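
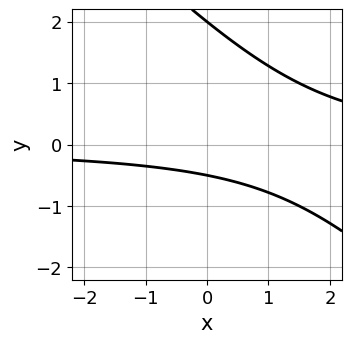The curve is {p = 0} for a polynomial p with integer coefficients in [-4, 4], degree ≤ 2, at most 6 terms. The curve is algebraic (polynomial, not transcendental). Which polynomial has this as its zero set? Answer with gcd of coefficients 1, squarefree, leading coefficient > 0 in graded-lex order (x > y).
2*x*y + 2*y^2 - 3*y - 2

The degree is 2 — no degree-1 curve has this shape.
From the axis intercepts and sections: no x-intercept at any integer in the box; one y-axis crossing is at y = 2.
Putting this together gives p.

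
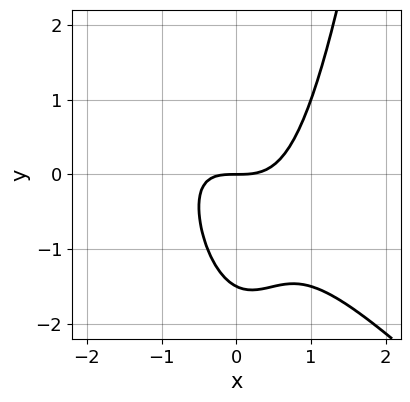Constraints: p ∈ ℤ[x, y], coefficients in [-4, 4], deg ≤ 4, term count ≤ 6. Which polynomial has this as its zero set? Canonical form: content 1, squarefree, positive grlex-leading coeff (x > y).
3*x^3 + 3*x^2*y - x*y - 2*y^2 - 3*y

1. The degree is 3 — a generic line meets the curve in up to 3 points.
2. Checking where it meets the axes: it meets the y-axis at y = 0 (among the integer gridlines); one x-axis crossing is at x = 0.
3. Assembling these constraints gives the stated polynomial.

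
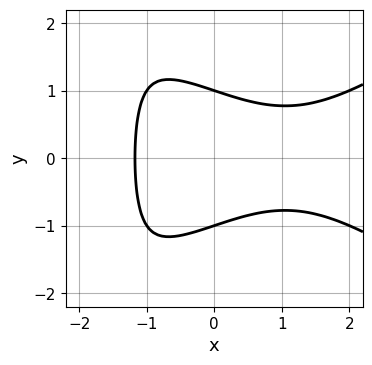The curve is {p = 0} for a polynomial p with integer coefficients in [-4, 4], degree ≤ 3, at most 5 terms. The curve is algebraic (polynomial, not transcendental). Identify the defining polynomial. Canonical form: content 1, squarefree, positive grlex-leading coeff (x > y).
1. deg p = 3. The shape is more complex than any degree-2 curve.
2. Symmetries: it's symmetric under y → −y, forcing even powers of y.
3. Reading off the gridlines: among the integer gridlines, it crosses the y-axis at y ∈ {-1, 1}.
4. These observations pin down the coefficients.

x^3 - 2*x*y^2 - x^2 - 3*y^2 + 3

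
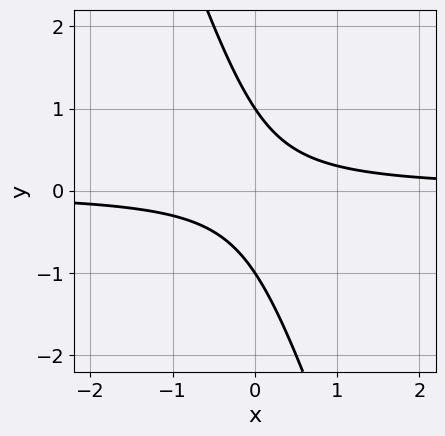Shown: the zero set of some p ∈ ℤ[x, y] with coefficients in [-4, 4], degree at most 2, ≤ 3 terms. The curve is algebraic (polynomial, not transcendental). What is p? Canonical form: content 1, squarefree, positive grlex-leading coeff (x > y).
3*x*y + y^2 - 1

First, deg p = 2.
Next, from the visible intercepts: it misses every integer gridline on the x-axis; among the integer gridlines, it crosses the y-axis at y ∈ {-1, 1}.
Finally, these observations pin down the coefficients.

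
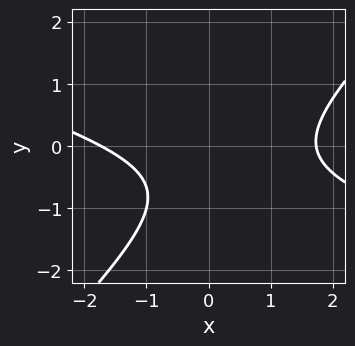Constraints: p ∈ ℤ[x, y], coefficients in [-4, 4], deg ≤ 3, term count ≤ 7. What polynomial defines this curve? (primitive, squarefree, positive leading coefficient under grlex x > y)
x^2 + 2*x*y - 3*y^2 - 3*y - 3

1. deg p = 2.
2. Against the integer gridlines: no y-intercept at any integer in the box.
3. Assembling these constraints gives the stated polynomial.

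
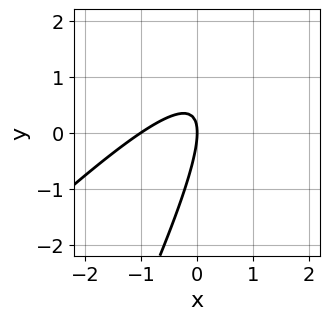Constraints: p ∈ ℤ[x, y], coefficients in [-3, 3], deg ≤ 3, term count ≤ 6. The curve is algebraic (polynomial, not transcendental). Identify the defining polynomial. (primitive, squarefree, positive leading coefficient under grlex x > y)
2*x^2 - 3*x*y + y^2 + 2*x

First, the degree is 2 — no degree-1 curve has this shape.
Next, from the axis intercepts and sections: one y-axis crossing is at y = 0; the x-axis gridline crossings are at x ∈ {-1, 0}.
Finally, the integer polynomial consistent with all of this is the stated p.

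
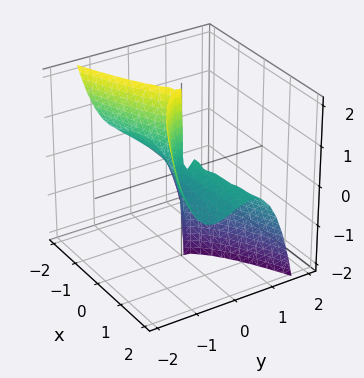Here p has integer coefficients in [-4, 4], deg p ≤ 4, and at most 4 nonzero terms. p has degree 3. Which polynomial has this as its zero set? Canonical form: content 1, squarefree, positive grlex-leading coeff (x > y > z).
First, deg p = 3. The shape is more complex than any degree-2 surface.
Next, from the visible intercepts: it crosses the y-axis at the gridline y = 0; the visible x-axis segment lies entirely on the surface.
Finally, together with the visible shape, these determine p as stated. Check: (0, 0, -2) on the z-axis lies on the surface, and p(0, 0, -2) = 0. ✓

x^2*z + 3*y^3 - x*y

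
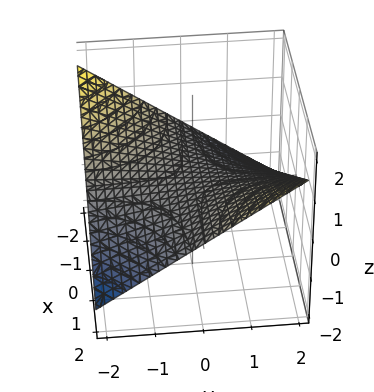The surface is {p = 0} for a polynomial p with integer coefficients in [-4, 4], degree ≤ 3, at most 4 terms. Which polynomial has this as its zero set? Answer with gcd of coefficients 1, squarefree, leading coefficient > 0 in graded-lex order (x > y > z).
First, degree: a saddle surface; a quadric, so deg p = 2.
Then, reading off the gridlines: every point of the y-axis in the box is on the surface; the visible x-axis segment lies entirely on the surface; it crosses the z-axis at the gridline z = 0.
Finally, matching integer coefficients to the picture gives p.

x*y - 3*z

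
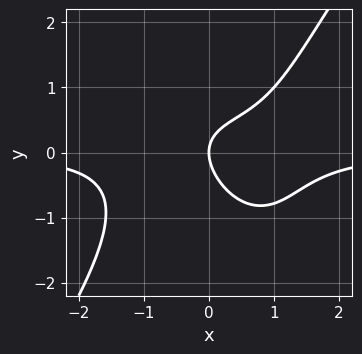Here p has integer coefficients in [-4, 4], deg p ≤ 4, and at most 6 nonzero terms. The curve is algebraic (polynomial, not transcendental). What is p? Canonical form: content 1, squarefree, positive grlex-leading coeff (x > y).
First, the degree is 4 — no degree-3 curve has this shape.
Then, from the axis intercepts and sections: it crosses the x-axis at the gridline x = 0; one y-axis crossing is at y = 0.
Finally, assembling these constraints gives the stated polynomial.

3*x^3*y - y^4 - 2*x*y - 3*y^2 + 3*x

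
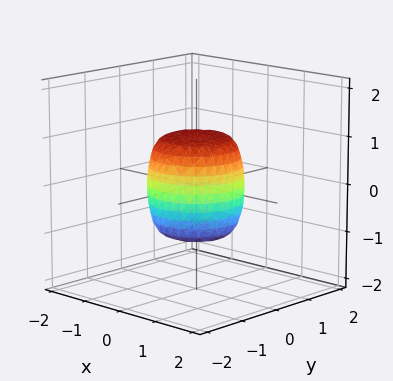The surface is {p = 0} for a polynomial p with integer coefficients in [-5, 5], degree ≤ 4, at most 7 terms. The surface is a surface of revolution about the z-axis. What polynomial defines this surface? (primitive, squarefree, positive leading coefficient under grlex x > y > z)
2*x^4 + 4*x^2*y^2 + 2*y^4 - x^2 - y^2 + z^2 - 1

(a) The degree is 4 — the shape is more complex than any degree-3 surface.
(b) Symmetries: the surface is invariant under rotation about z: p = q(x² + y², z).
(c) From the visible intercepts: the x-axis gridline crossings are at x ∈ {-1, 1}; a circular section at z = 0 has radius exactly 1.
(d) Matching integer coefficients to the picture gives p. Check: (0, -1, 0) on the y-axis lies on the surface, and p(0, -1, 0) = 0. ✓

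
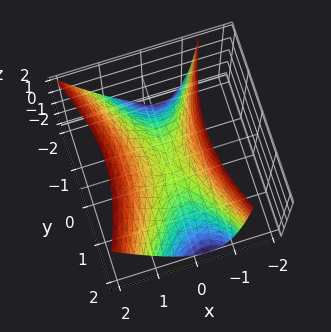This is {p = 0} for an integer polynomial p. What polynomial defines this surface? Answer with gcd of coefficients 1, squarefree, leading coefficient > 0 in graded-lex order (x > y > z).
1. The degree is 2 — a generic line meets the surface in up to 2 points.
2. Observable constraints: one x-axis crossing is at x = 0; it meets the z-axis at z = 0 (among the integer gridlines); it crosses the y-axis at the gridline y = 0.
3. Solving for integer coefficients yields p as stated.

3*x^2 - x*z - y^2 - 2*z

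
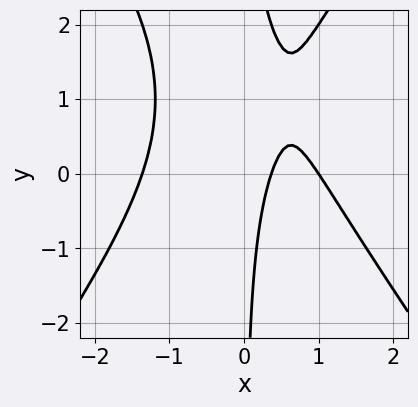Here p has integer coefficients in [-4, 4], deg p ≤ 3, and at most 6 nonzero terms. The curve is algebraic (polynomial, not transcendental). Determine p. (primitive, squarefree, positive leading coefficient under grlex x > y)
First, the degree is 3 — the shape is more complex than any degree-2 curve.
Then, from the visible intercepts: it crosses the x-axis at the gridline x = 1; it misses every integer gridline on the y-axis.
Finally, putting this together gives p.

2*x^3 - x*y^2 + 2*x*y - 3*x + 1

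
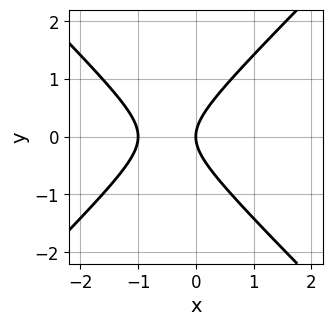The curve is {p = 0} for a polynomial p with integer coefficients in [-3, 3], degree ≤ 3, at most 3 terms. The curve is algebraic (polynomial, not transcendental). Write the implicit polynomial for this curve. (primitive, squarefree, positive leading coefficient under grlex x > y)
1. The degree is 2 — a generic line meets the curve in up to 2 points.
2. Symmetries: mirror symmetry y ↦ −y ⇒ only even powers of y.
3. Reading off the gridlines: one y-axis crossing is at y = 0; the x-axis gridline crossings are at x ∈ {-1, 0}.
4. Together with the visible shape, these determine p as stated.

x^2 - y^2 + x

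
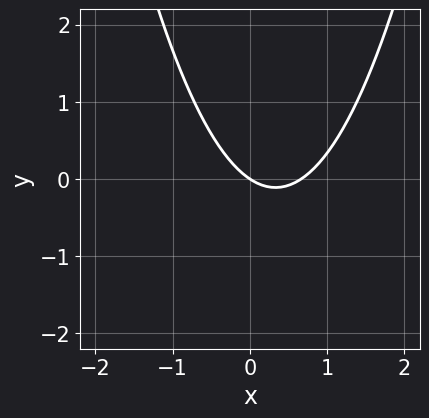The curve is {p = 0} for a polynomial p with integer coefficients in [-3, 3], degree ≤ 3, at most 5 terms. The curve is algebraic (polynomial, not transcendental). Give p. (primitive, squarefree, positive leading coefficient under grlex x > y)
3*x^2 - 2*x - 3*y

1. deg p = 2. No degree-1 curve has this shape.
2. From the visible intercepts: one y-axis crossing is at y = 0; it meets the x-axis at x = 0 (among the integer gridlines).
3. Fitting integer coefficients to these (and the overall shape) gives p.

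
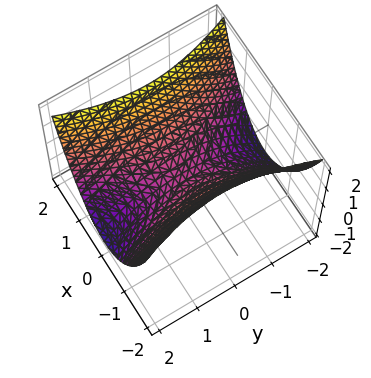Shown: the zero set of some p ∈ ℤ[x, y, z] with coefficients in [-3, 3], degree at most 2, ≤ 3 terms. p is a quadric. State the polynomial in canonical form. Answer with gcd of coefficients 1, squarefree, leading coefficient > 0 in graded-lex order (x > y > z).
3*x^2 - y^2 - 3*z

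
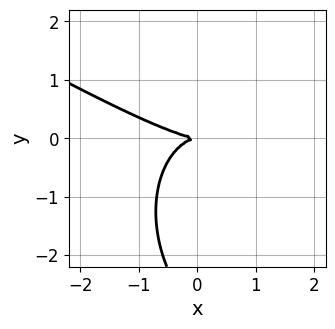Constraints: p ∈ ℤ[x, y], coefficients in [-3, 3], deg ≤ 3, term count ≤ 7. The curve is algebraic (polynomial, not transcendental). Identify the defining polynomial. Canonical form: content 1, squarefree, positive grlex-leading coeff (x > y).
1. Degree: the shape is more complex than any degree-2 curve, so deg p = 3.
2. Checking where it meets the axes: it meets the x-axis at x = 0 (among the integer gridlines); it meets the y-axis at y = 0 (among the integer gridlines).
3. Putting this together gives p.

x^3 + 2*x^2*y + x*y^2 + y^3 + 3*y^2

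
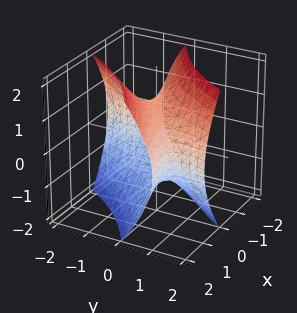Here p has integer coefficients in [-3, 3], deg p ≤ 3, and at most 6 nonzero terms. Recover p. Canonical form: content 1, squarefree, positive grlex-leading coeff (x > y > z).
x^2 - 3*x*y + y^2 - z^2 + 1

(a) The degree is 2 — no degree-1 surface has this shape.
(b) Observable constraints: the surface avoids every integer y-axis point in the box; the z-axis gridline crossings are at z ∈ {-1, 1}; the surface avoids every integer x-axis point in the box.
(c) Putting this together gives p.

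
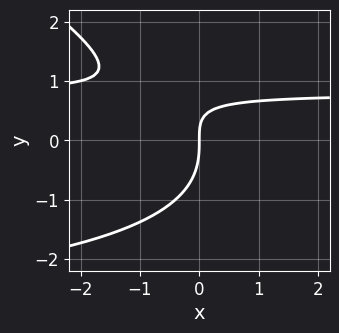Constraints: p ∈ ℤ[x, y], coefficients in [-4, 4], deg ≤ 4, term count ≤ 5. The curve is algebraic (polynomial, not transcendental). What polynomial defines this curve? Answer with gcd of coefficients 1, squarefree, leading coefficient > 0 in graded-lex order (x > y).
(a) deg p = 3.
(b) From the visible intercepts: it meets the y-axis at y = 0 (among the integer gridlines); it crosses the x-axis at the gridline x = 0.
(c) Together with the visible shape, these determine p as stated.

x*y^2 + 2*y^3 + 3*x*y - 3*x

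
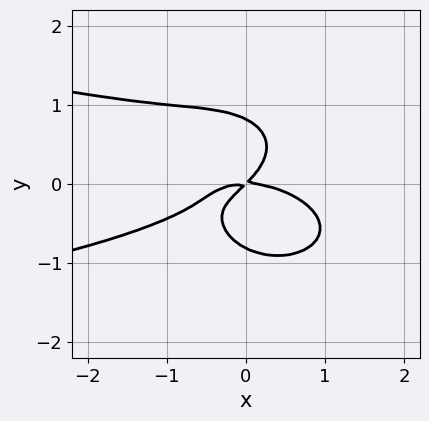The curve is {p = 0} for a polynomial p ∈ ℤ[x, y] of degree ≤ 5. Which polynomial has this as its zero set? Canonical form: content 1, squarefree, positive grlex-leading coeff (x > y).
2*x^2*y^2 + 3*y^4 + x^3 + 2*x*y - 2*y^2

First, deg p = 4. A generic line meets the curve in up to 4 points.
Then, from the visible intercepts: one y-axis crossing is at y = 0; one x-axis crossing is at x = 0.
Finally, fitting integer coefficients to these (and the overall shape) gives p.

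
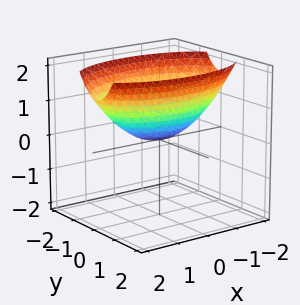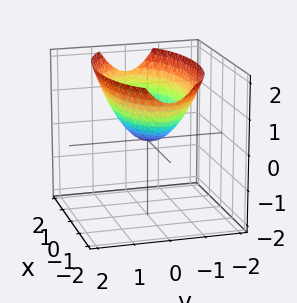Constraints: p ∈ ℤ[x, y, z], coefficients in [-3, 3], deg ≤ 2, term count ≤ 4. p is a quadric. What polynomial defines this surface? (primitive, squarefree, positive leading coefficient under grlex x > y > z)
x^2 + 3*y^2 - 3*z

1. deg p = 2. A paraboloid; a quadric.
2. Symmetries: it's symmetric under y → −y, forcing even powers of y; it's symmetric under x → −x, forcing even powers of x.
3. From the visible intercepts: it meets the y-axis at y = 0 (among the integer gridlines); it meets the z-axis at z = 0 (among the integer gridlines); it crosses the x-axis at the gridline x = 0.
4. Solving for integer coefficients yields p as stated.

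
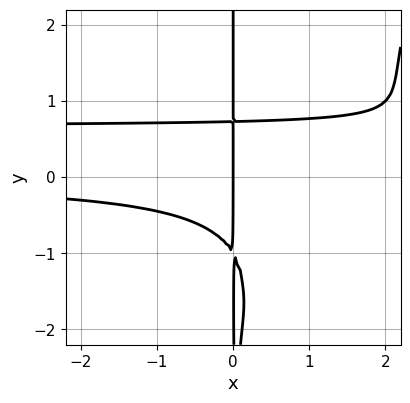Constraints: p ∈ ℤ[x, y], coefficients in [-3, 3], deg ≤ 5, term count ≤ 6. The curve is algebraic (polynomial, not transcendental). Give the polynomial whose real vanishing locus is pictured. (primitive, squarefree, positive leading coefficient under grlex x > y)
3*x^2*y^2 - x*y^3 - 2*x^2*y - 3*x*y^2 + 2*x

(a) deg p = 4. No degree-3 curve has this shape.
(b) Reading off the gridlines: it meets the x-axis at x = 0 (among the integer gridlines); the visible y-axis segment lies entirely on the curve.
(c) Fitting integer coefficients to these (and the overall shape) gives p.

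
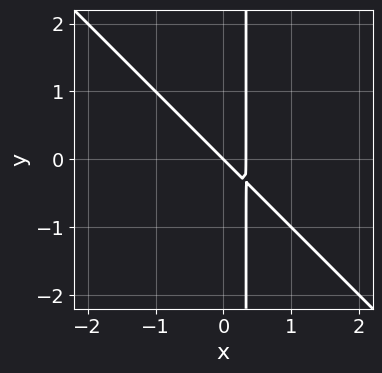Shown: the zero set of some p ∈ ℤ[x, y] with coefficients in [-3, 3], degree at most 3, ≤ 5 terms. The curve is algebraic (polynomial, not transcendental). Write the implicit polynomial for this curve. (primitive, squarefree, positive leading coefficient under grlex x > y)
3*x^2 + 3*x*y - x - y

(a) deg p = 2. No degree-1 curve has this shape.
(b) From the visible intercepts: one x-axis crossing is at x = 0; it meets the y-axis at y = 0 (among the integer gridlines).
(c) Assembling these constraints gives the stated polynomial.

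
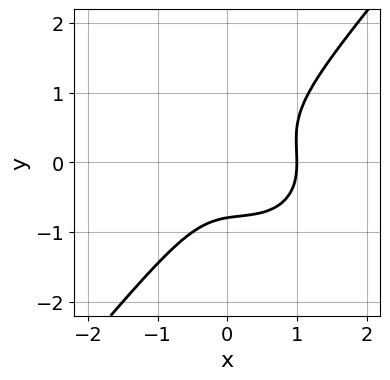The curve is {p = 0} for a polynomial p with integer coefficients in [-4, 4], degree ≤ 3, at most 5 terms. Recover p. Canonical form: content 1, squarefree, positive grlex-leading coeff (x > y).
(a) deg p = 3.
(b) Observable constraints: it crosses the x-axis at the gridline x = 1.
(c) The integer polynomial consistent with all of this is the stated p.

2*x^3 + x*y^2 - 2*y^3 - x^2 - 1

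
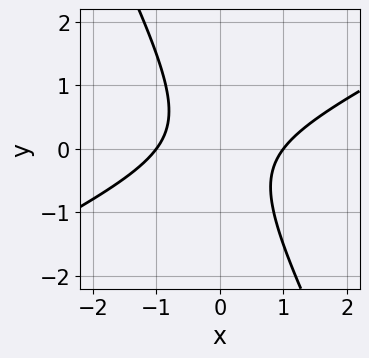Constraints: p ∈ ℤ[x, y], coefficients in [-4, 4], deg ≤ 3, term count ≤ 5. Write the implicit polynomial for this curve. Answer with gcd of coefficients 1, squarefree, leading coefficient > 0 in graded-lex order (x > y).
2*x^2 - 3*x*y - 2*y^2 - 2

(a) Degree: no degree-1 curve has this shape, so deg p = 2.
(b) Observable constraints: it misses every integer gridline on the y-axis; the x-axis gridline crossings are at x ∈ {-1, 1}.
(c) The integer polynomial consistent with all of this is the stated p.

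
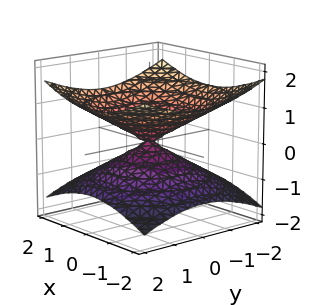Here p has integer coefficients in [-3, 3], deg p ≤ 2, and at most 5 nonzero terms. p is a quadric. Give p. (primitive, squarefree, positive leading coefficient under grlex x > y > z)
1. deg p = 2.
2. Symmetries: mirror symmetry z ↦ −z ⇒ only even powers of z; the z-axis is an axis of rotation, so x and y enter only as x² + y².
3. From the visible intercepts: one x-axis crossing is at x = 0; it meets the z-axis at z = 0 (among the integer gridlines); one y-axis crossing is at y = 0.
4. These observations pin down the coefficients.

x^2 + y^2 - 3*z^2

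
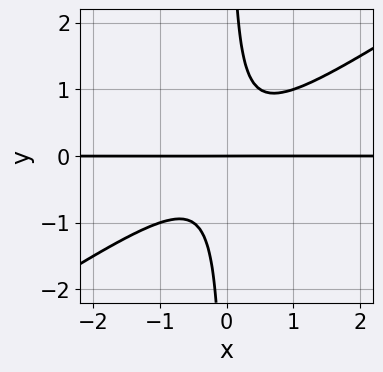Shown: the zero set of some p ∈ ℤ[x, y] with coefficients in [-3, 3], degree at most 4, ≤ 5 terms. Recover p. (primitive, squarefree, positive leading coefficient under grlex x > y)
(a) Degree: no degree-2 curve has this shape, so deg p = 3.
(b) Observable constraints: the visible x-axis segment lies entirely on the curve; it meets the y-axis at y = 0 (among the integer gridlines).
(c) Assembling these constraints gives the stated polynomial.

2*x^2*y - 3*x*y^2 + y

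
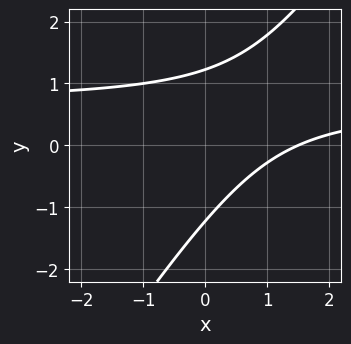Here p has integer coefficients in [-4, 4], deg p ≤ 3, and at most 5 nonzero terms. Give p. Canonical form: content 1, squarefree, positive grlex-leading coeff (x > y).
First, the degree is 2 — the shape is more complex than any degree-1 curve.
Finally, the integer polynomial consistent with all of this is the stated p.

3*x*y - 2*y^2 - 2*x + 3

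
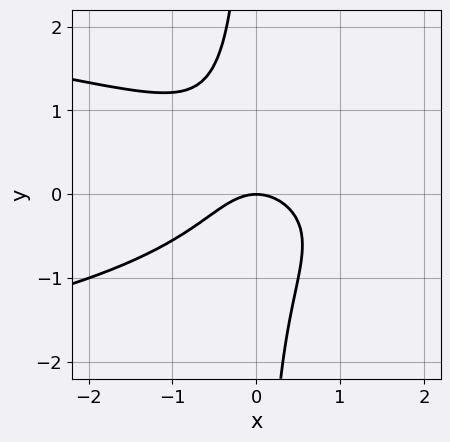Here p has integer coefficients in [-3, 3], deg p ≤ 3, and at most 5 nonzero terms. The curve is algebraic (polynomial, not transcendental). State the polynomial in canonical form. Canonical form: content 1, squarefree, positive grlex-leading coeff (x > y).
1. deg p = 3. No degree-2 curve has this shape.
2. Checking where it meets the axes: it meets the x-axis at x = 0 (among the integer gridlines); it meets the y-axis at y = 0 (among the integer gridlines).
3. Together with the visible shape, these determine p as stated.

3*x*y^2 + 2*x^2 + 2*y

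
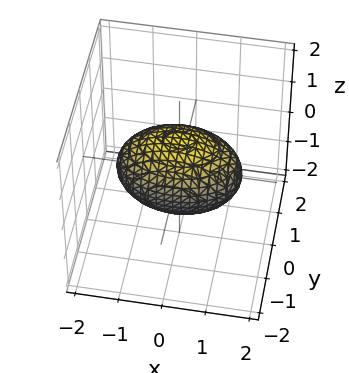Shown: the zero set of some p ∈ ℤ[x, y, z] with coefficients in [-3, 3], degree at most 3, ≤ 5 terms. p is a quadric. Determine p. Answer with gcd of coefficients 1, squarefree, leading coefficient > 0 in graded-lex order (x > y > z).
x^2 + 2*y^2 + 2*z^2 - 2

First, the degree is 2 — bounded and convex; a quadric.
Then, symmetries: mirror symmetry z ↦ −z ⇒ only even powers of z; the x ↦ −x reflection is a symmetry, so x appears only in even powers; the y ↦ −y reflection is a symmetry, so y appears only in even powers.
Next, checking where it meets the axes: the z-axis gridline crossings are at z ∈ {-1, 1}; among the integer gridlines, it crosses the y-axis at y ∈ {-1, 1}.
Finally, putting this together gives p.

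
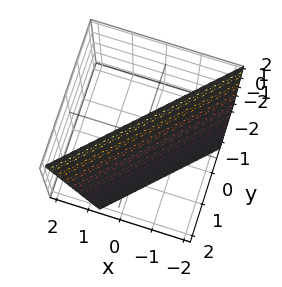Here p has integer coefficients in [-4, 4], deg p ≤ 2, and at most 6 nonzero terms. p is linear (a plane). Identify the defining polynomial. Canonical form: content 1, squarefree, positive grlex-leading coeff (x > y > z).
The degree is 1 — every cross-section is a straight line — this is a plane.
Reading off the gridlines: one z-axis crossing is at z = 2.
Matching integer coefficients to the picture gives p.

3*x - 3*y - z + 2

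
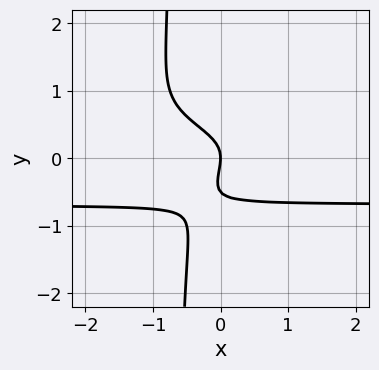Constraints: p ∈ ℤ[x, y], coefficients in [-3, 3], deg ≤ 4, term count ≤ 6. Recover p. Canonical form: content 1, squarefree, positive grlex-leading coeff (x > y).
First, the degree is 4 — the shape is more complex than any degree-3 curve.
Next, from the visible intercepts: it crosses the y-axis at the gridline y = 0; one x-axis crossing is at x = 0.
Finally, solving for integer coefficients yields p as stated.

3*x*y^3 + 2*y^3 + y^2 + x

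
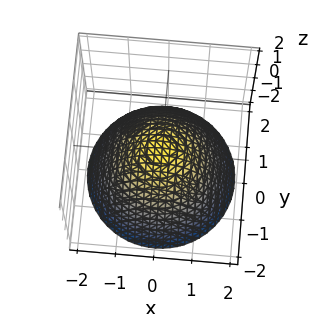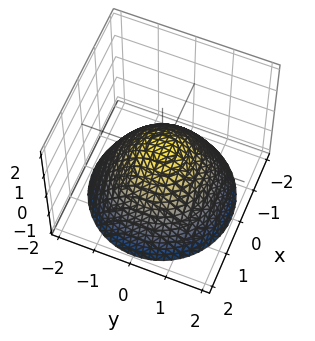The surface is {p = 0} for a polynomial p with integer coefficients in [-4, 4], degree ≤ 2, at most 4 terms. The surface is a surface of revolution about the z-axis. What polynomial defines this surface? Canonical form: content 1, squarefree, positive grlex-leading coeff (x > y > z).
1. deg p = 2. The shape is more complex than any degree-1 surface.
2. Symmetries: rotational symmetry about the z-axis ⇒ p depends on x, y only through x² + y².
3. Checking where it meets the axes: a circular section at z = -2 has radius between 1 and 2.
4. Putting this together gives p.

2*x^2 + 2*y^2 + 3*z - 1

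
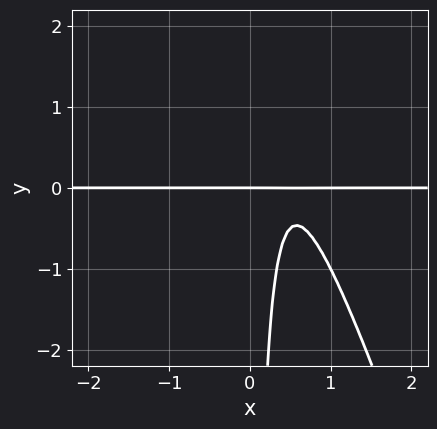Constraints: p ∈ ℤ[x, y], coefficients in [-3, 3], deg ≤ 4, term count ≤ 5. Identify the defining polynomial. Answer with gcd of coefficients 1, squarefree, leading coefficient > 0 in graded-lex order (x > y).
3*x^2*y + x*y^2 - 3*x*y + y

First, the degree is 3 — a generic line meets the curve in up to 3 points.
Next, from the axis intercepts and sections: every point of the x-axis in the box is on the curve; it meets the y-axis at y = 0 (among the integer gridlines).
Finally, putting this together gives p.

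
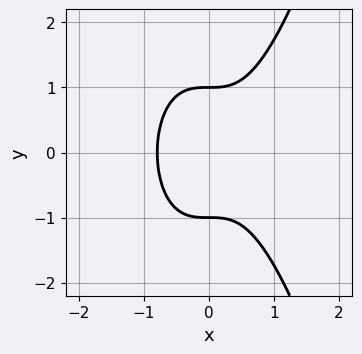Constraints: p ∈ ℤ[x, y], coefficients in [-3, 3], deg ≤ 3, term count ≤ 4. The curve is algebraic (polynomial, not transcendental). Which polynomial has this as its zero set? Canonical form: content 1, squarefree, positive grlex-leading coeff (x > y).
First, the degree is 3 — a generic line meets the curve in up to 3 points.
Then, symmetries: it's symmetric under y → −y, forcing even powers of y.
Next, reading off the gridlines: the y-axis gridline crossings are at y ∈ {-1, 1}.
Finally, assembling these constraints gives the stated polynomial.

2*x^3 - y^2 + 1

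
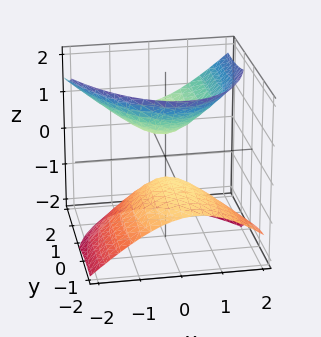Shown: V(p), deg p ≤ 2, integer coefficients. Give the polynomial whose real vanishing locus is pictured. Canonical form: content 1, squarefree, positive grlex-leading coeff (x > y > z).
3*x^2 + x*y + y^2 - 3*y*z - 3*z^2 + 1

(a) There are 2 components.
(b) deg p = 2.
(c) Checking where it meets the axes: the surface avoids every integer y-axis point in the box; no x-intercept at any integer in the box.
(d) Fitting integer coefficients to these (and the overall shape) gives p.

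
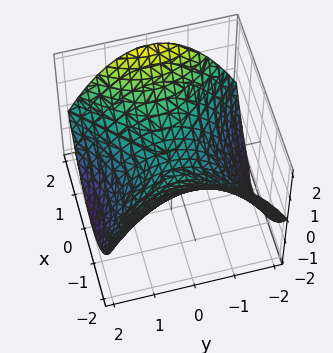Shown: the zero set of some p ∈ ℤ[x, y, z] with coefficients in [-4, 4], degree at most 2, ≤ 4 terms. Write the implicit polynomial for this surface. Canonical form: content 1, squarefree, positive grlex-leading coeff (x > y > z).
x^2 - y^2 - 2*z

1. deg p = 2. A saddle surface; a quadric.
2. Symmetries: it's symmetric under x → −x, forcing even powers of x; mirror symmetry y ↦ −y ⇒ only even powers of y.
3. Observable constraints: it crosses the y-axis at the gridline y = 0; it crosses the x-axis at the gridline x = 0; it meets the z-axis at z = 0 (among the integer gridlines).
4. These observations pin down the coefficients.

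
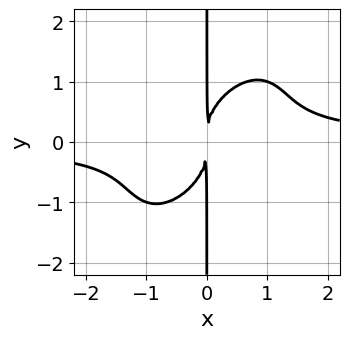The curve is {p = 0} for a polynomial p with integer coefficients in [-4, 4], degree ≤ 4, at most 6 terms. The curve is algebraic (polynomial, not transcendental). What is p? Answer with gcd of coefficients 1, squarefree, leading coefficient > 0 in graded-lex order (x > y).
3*x^3*y - 3*x^2*y^2 + 2*x*y^3 - 2*x^2

First, the degree is 4 — no degree-3 curve has this shape.
Next, from the visible intercepts: the visible y-axis segment lies entirely on the curve.
Finally, together with the visible shape, these determine p as stated.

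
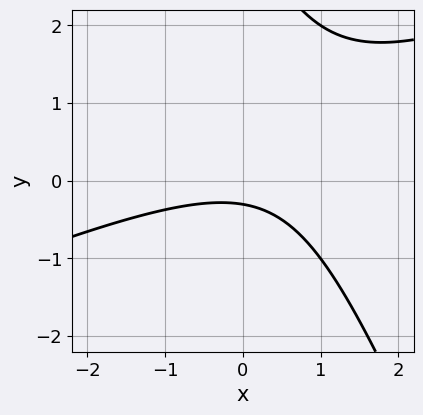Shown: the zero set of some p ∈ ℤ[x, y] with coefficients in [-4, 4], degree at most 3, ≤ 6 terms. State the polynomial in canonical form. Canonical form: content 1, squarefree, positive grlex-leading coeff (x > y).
x^2 - 2*x*y - y^2 + 3*y + 1

deg p = 2. No degree-1 curve has this shape.
Reading off the gridlines: no x-intercept at any integer in the box.
The integer polynomial consistent with all of this is the stated p.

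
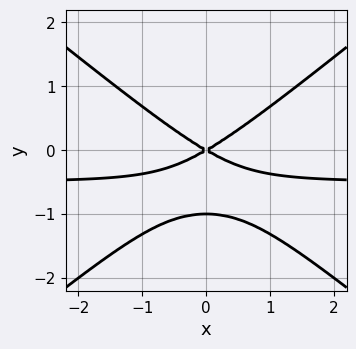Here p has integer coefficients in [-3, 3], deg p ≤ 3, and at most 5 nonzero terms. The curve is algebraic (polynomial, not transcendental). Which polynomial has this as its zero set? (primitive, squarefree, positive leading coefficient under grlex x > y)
deg p = 3. The shape is more complex than any degree-2 curve.
Symmetries: the x ↦ −x reflection is a symmetry, so x appears only in even powers.
From the visible intercepts: one x-axis crossing is at x = 0; among the integer gridlines, it crosses the y-axis at y ∈ {-1, 0}.
Together with the visible shape, these determine p as stated.

2*x^2*y - 3*y^3 + x^2 - 3*y^2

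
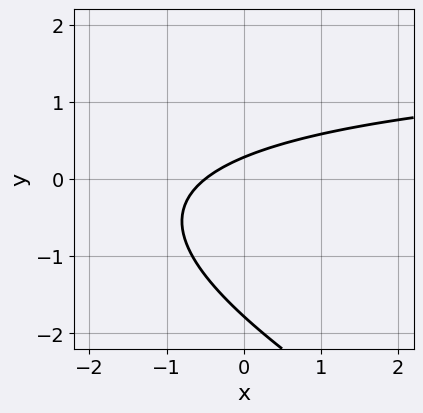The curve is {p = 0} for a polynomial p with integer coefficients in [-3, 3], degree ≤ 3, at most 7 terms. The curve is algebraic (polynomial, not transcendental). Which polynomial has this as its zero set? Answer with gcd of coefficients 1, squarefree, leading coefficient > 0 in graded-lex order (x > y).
First, degree: no degree-1 curve has this shape, so deg p = 2.
Finally, solving for integer coefficients yields p as stated.

x*y + 2*y^2 - 2*x + 3*y - 1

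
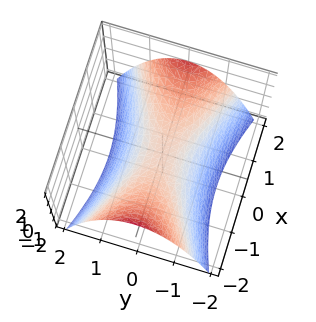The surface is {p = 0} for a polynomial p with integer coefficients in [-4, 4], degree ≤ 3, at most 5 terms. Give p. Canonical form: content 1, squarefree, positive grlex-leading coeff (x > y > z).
(a) Degree: a hyperbolic paraboloid; a quadric, so deg p = 2.
(b) Symmetries: the y ↦ −y reflection is a symmetry, so y appears only in even powers; mirror symmetry x ↦ −x ⇒ only even powers of x.
(c) From the axis intercepts and sections: it crosses the x-axis at the gridline x = 0; one z-axis crossing is at z = 0; it crosses the y-axis at the gridline y = 0.
(d) The integer polynomial consistent with all of this is the stated p.

x^2 - 3*y^2 - 3*z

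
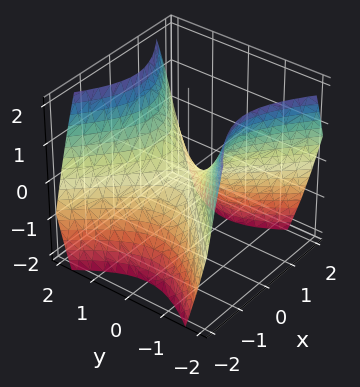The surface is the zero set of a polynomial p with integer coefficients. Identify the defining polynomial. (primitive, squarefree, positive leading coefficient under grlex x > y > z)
x^2 - y^2 + z

deg p = 2. A hyperbolic paraboloid; a quadric.
Symmetries: mirror symmetry y ↦ −y ⇒ only even powers of y; the x ↦ −x reflection is a symmetry, so x appears only in even powers.
From the visible intercepts: it meets the y-axis at y = 0 (among the integer gridlines); one z-axis crossing is at z = 0; it meets the x-axis at x = 0 (among the integer gridlines).
The integer polynomial consistent with all of this is the stated p.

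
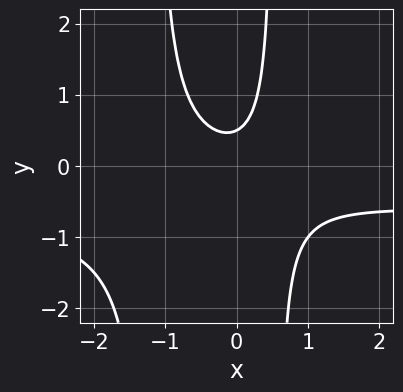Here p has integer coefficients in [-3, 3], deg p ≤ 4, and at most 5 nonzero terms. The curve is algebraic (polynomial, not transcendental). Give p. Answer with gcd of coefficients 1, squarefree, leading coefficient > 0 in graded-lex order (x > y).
3*x^2*y + 2*x^2 + 2*x*y - 2*y + 1

(a) deg p = 3.
(b) Reading off the gridlines: the curve avoids every integer x-axis point in the box.
(c) These observations pin down the coefficients.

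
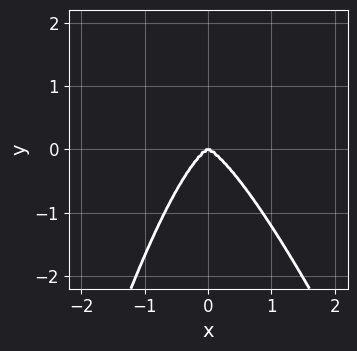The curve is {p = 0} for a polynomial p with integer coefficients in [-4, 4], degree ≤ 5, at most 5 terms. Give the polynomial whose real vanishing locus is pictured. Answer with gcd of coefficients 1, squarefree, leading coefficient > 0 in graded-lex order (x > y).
Degree: no degree-3 curve has this shape, so deg p = 4.
Reading off the gridlines: one y-axis crossing is at y = 0; one x-axis crossing is at x = 0.
These observations pin down the coefficients.

3*x^4 + x^3*y + y^3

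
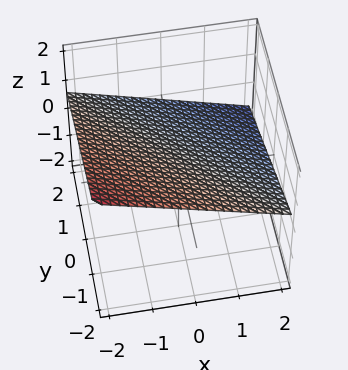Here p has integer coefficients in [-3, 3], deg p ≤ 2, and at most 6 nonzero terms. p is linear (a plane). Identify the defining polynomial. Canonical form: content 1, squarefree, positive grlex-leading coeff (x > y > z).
1. Degree: the surface is flat (a plane), so deg p = 1.
2. From the visible intercepts: it meets the y-axis at y = 2 (among the integer gridlines); it meets the x-axis at x = 2 (among the integer gridlines).
3. Fitting integer coefficients to these (and the overall shape) gives p.

x + y + 3*z - 2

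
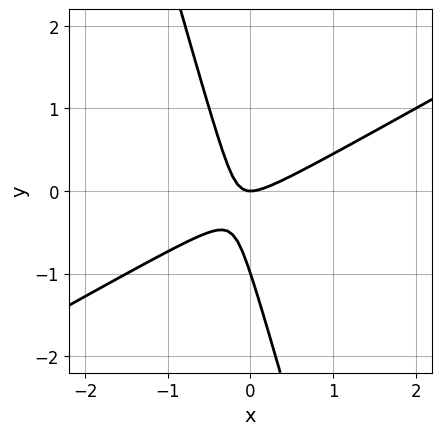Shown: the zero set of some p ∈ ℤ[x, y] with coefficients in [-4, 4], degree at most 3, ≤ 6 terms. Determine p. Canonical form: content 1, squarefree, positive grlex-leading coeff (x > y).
2*x^2 - 3*x*y - y^2 - y

1. deg p = 2. No degree-1 curve has this shape.
2. Observable constraints: the y-axis gridline crossings are at y ∈ {-1, 0}; one x-axis crossing is at x = 0.
3. Assembling these constraints gives the stated polynomial.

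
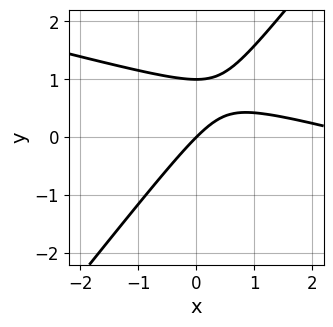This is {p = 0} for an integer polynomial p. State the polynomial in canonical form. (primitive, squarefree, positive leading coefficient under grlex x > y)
(a) The degree is 2 — a generic line meets the curve in up to 2 points.
(b) From the axis intercepts and sections: it meets the x-axis at x = 0 (among the integer gridlines); among the integer gridlines, it crosses the y-axis at y ∈ {0, 1}.
(c) Assembling these constraints gives the stated polynomial.

x^2 + 3*x*y - 3*y^2 - 3*x + 3*y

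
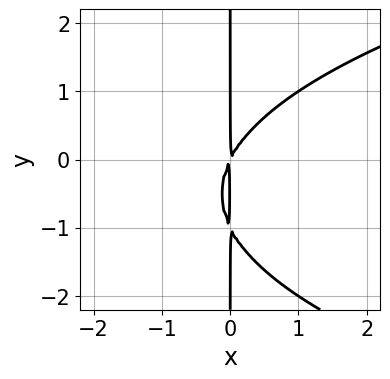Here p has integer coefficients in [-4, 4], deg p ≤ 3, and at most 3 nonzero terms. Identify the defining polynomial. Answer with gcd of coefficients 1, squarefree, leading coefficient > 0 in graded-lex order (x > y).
x*y^2 - 2*x^2 + x*y

First, deg p = 3. No degree-2 curve has this shape.
Next, against the integer gridlines: the visible y-axis segment lies entirely on the curve.
Finally, these observations pin down the coefficients.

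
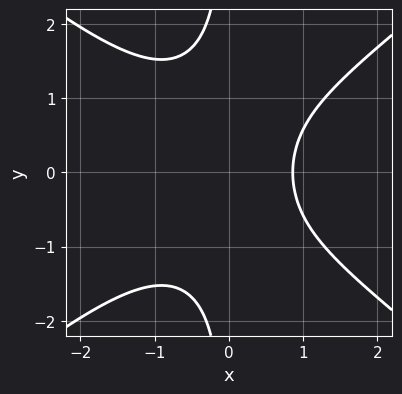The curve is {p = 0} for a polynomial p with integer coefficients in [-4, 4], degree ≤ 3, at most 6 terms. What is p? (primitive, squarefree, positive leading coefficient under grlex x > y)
The degree is 3 — the shape is more complex than any degree-2 curve.
Symmetries: mirror symmetry y ↦ −y ⇒ only even powers of y.
Reading off the gridlines: the curve avoids every integer y-axis point in the box.
These observations pin down the coefficients.

2*x^3 - 3*x*y^2 + 2*x - 3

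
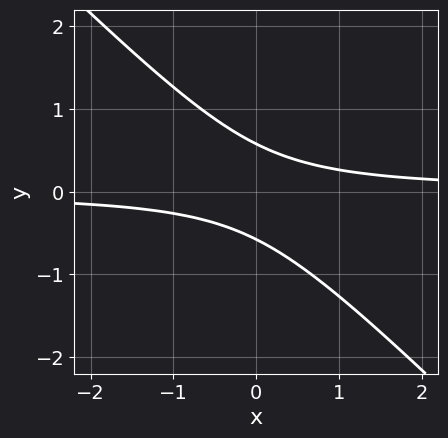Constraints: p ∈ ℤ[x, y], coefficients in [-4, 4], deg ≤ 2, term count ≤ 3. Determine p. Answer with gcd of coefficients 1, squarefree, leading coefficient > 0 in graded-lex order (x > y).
3*x*y + 3*y^2 - 1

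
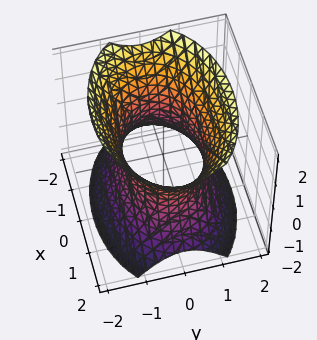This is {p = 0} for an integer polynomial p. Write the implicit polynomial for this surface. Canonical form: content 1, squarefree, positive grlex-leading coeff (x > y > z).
x^2 + 2*y^2 - z^2 - 2

First, deg p = 2. One connected sheet with a waist; a quadric.
Then, symmetries: mirror symmetry z ↦ −z ⇒ only even powers of z; the x ↦ −x reflection is a symmetry, so x appears only in even powers; the y ↦ −y reflection is a symmetry, so y appears only in even powers.
Next, against the integer gridlines: no z-intercept at any integer in the box; the y-axis gridline crossings are at y ∈ {-1, 1}.
Finally, assembling these constraints gives the stated polynomial.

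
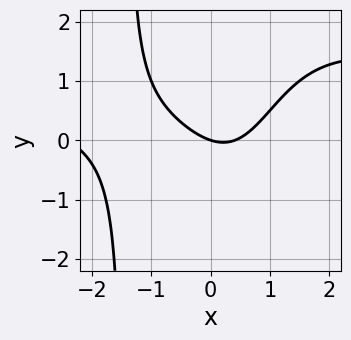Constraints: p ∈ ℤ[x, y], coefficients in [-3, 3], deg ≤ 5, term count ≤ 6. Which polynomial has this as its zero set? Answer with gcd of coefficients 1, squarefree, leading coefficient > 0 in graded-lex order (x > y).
x^3*y - x^3 - 2*x^2 + x + 3*y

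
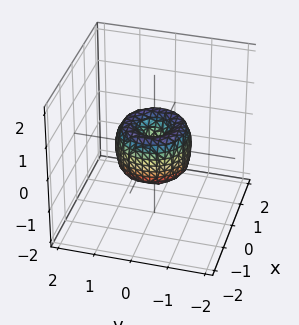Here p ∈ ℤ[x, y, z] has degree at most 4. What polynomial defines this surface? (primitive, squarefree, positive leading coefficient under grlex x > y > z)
2*x^4 + 4*x^2*y^2 + 2*y^4 - 2*x^2 - 2*y^2 + z^2

(a) deg p = 4.
(b) Symmetries: rotational symmetry about the z-axis ⇒ p depends on x, y only through x² + y².
(c) Observable constraints: among the integer gridlines, it crosses the x-axis at x ∈ {-1, 0, 1}; among the integer gridlines, it crosses the y-axis at y ∈ {-1, 0, 1}.
(d) Putting this together gives p.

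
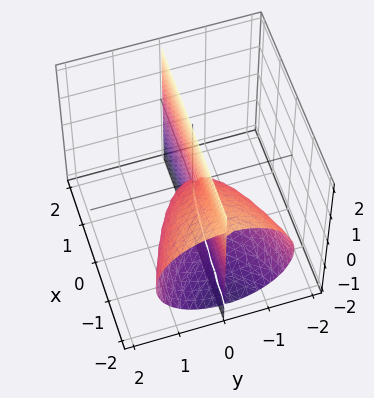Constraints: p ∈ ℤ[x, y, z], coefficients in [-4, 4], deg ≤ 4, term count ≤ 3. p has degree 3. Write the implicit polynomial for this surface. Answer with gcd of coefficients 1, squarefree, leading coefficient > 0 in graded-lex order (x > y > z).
y^3 + y*z^2 + x*y

There are 2 components.
Degree: the shape is more complex than any degree-2 surface, so deg p = 3.
Observable constraints: the visible x-axis segment lies entirely on the surface; one y-axis crossing is at y = 0.
Solving for integer coefficients yields p as stated.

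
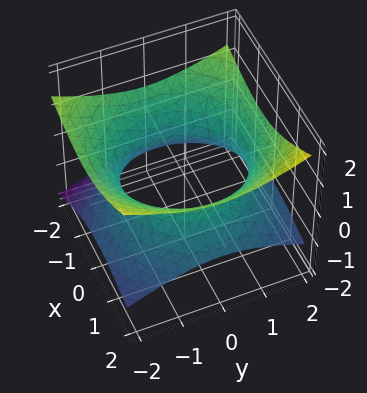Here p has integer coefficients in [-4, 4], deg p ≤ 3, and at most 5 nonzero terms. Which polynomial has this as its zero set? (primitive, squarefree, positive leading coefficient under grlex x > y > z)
1. The degree is 2 — no degree-1 surface has this shape.
2. Checking where it meets the axes: the surface avoids every integer z-axis point in the box.
3. Matching integer coefficients to the picture gives p.

x^2 + x*z + y^2 - 3*z^2 - 2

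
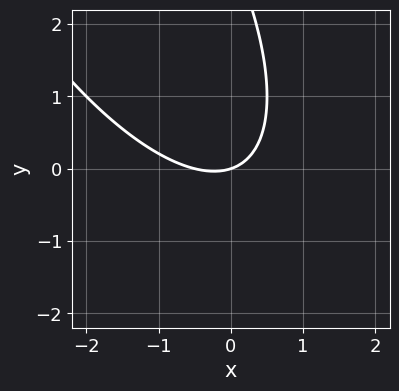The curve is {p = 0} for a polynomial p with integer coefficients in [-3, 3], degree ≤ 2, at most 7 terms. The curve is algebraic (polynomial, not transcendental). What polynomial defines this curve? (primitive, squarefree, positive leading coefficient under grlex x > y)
2*x^2 + 2*x*y + y^2 + x - 3*y

First, deg p = 2.
Next, against the integer gridlines: it crosses the x-axis at the gridline x = 0; it meets the y-axis at y = 0 (among the integer gridlines).
Finally, fitting integer coefficients to these (and the overall shape) gives p.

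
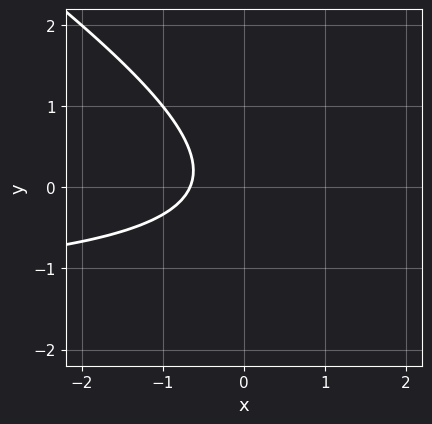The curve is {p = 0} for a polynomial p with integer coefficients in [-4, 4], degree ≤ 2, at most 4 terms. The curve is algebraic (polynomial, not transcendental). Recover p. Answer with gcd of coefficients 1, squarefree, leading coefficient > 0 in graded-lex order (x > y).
2*x*y + 3*y^2 + 3*x + 2

Degree: the shape is more complex than any degree-1 curve, so deg p = 2.
From the visible intercepts: it misses every integer gridline on the y-axis.
The integer polynomial consistent with all of this is the stated p.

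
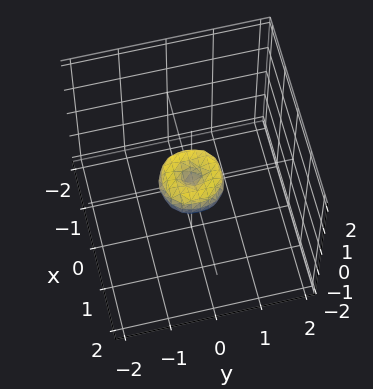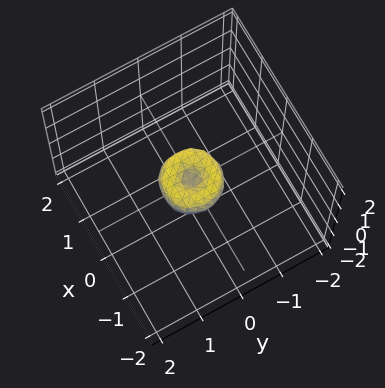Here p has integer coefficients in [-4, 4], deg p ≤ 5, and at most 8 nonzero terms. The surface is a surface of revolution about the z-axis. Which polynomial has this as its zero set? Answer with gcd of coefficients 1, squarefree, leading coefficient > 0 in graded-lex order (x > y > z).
2*x^4 + 4*x^2*y^2 + 2*y^4 - x^2 - y^2 + z^2

(a) deg p = 4. A generic line meets the surface in up to 4 points.
(b) By symmetry, every cross-section ⟂ z is a circle, so x, y appear only via x² + y².
(c) Observable constraints: one y-axis crossing is at y = 0; a circular section at z = 0 has radius between 0 and 1.
(d) Matching integer coefficients to the picture gives p.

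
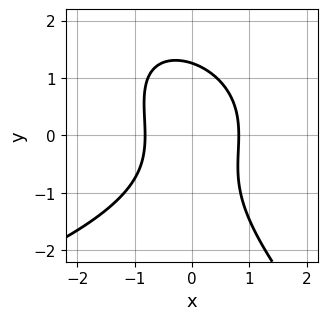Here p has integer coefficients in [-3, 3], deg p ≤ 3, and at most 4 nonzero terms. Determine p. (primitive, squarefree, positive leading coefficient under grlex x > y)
(a) The degree is 3 — the shape is more complex than any degree-2 curve.
(b) Solving for integer coefficients yields p as stated.

x*y^2 + y^3 + 3*x^2 - 2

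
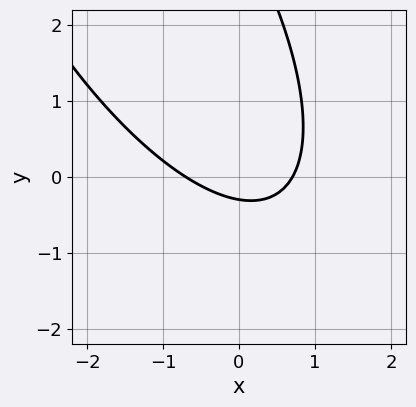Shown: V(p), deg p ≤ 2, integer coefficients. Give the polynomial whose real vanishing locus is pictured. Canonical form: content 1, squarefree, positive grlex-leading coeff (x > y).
2*x^2 + 2*x*y + y^2 - 3*y - 1

First, degree: no degree-1 curve has this shape, so deg p = 2.
Finally, matching integer coefficients to the picture gives p.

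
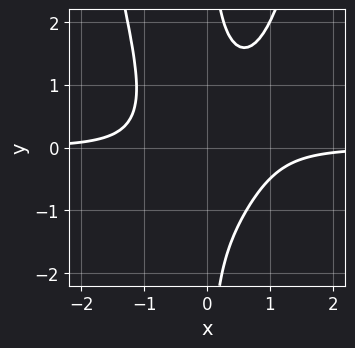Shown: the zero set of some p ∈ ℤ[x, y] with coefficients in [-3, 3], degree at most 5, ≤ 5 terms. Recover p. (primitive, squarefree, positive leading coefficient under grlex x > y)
First, the degree is 4 — no degree-3 curve has this shape.
Next, reading off the gridlines: the curve avoids every integer x-axis point in the box; it misses every integer gridline on the y-axis.
Finally, fitting integer coefficients to these (and the overall shape) gives p.

3*x^3*y - 2*x*y^2 + 2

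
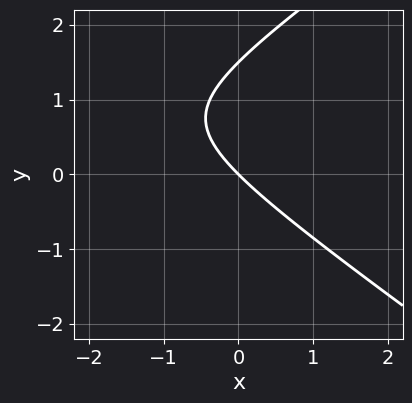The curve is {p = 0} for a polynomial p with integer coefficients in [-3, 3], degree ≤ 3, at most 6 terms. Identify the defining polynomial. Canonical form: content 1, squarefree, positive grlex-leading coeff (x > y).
x^2 - 2*y^2 + 3*x + 3*y

deg p = 2.
Against the integer gridlines: one y-axis crossing is at y = 0; it crosses the x-axis at the gridline x = 0.
Fitting integer coefficients to these (and the overall shape) gives p.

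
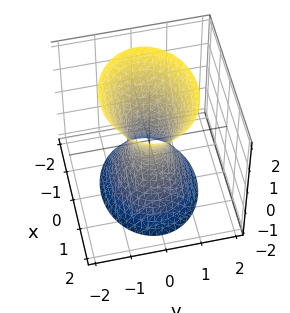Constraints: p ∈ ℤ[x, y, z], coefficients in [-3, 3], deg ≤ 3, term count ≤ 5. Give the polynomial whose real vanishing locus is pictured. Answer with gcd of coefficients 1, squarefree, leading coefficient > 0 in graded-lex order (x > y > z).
(a) deg p = 2. One connected sheet with a waist; a quadric.
(b) Symmetries: it's symmetric under y → −y, forcing even powers of y; it's symmetric under z → −z, forcing even powers of z; it's symmetric under x → −x, forcing even powers of x.
(c) From the axis intercepts and sections: it misses every integer gridline on the z-axis.
(d) The integer polynomial consistent with all of this is the stated p.

2*x^2 + 3*y^2 - z^2 - 1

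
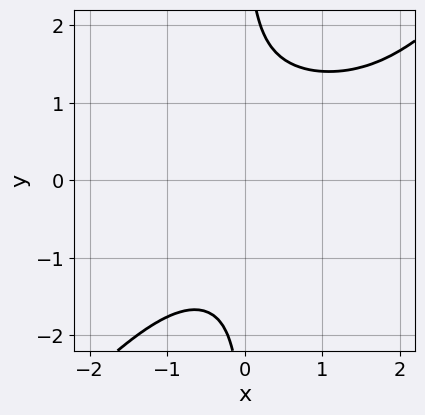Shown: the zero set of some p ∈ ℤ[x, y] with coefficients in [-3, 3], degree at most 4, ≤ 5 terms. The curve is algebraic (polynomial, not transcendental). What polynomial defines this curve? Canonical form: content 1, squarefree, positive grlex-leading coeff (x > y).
2*x^2*y^2 - 2*x*y^3 - x^2*y + 3

1. The degree is 4 — no degree-3 curve has this shape.
2. From the axis intercepts and sections: no y-intercept at any integer in the box; it misses every integer gridline on the x-axis.
3. Together with the visible shape, these determine p as stated.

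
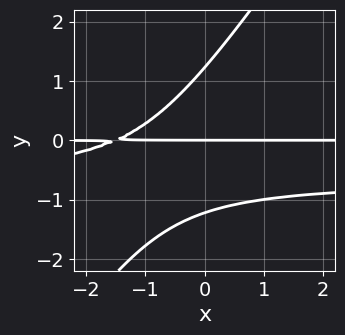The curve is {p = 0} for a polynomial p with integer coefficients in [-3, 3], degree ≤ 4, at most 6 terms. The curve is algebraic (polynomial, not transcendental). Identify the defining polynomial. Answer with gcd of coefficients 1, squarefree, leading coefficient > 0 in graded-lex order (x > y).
The degree is 3 — a generic line meets the curve in up to 3 points.
From the visible intercepts: the visible x-axis segment lies entirely on the curve; it meets the y-axis at y = 0 (among the integer gridlines).
The integer polynomial consistent with all of this is the stated p.

3*x*y^2 - 2*y^3 + 2*x*y + 3*y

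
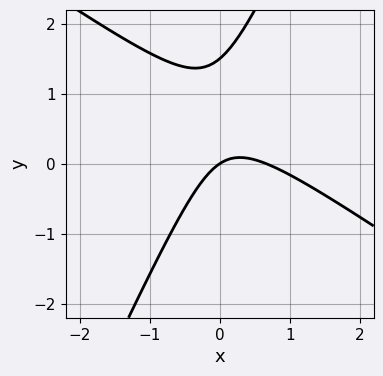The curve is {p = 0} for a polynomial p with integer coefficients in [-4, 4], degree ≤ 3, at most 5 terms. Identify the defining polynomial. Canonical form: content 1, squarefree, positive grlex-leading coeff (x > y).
1. deg p = 2. The shape is more complex than any degree-1 curve.
2. Against the integer gridlines: it crosses the y-axis at the gridline y = 0; it crosses the x-axis at the gridline x = 0.
3. Matching integer coefficients to the picture gives p.

3*x^2 + 3*x*y - 2*y^2 - 2*x + 3*y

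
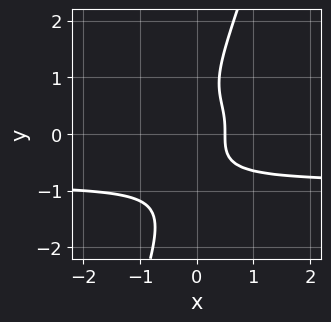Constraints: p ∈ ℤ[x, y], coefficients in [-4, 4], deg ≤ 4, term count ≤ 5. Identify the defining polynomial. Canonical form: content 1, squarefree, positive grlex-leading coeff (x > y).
3*x*y^3 - y^4 + 2*x - 1

(a) The degree is 4 — the shape is more complex than any degree-3 curve.
(b) Checking where it meets the axes: the curve avoids every integer y-axis point in the box.
(c) Assembling these constraints gives the stated polynomial.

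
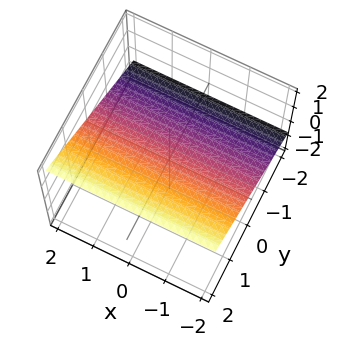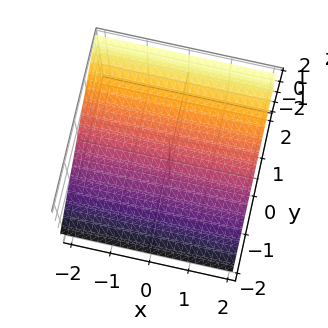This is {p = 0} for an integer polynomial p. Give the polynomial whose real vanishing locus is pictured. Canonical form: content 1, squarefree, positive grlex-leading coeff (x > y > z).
(a) Degree: every cross-section is a straight line — this is a plane, so deg p = 1.
(b) Against the integer gridlines: it meets the y-axis at y = -1 (among the integer gridlines); no x-intercept at any integer in the box.
(c) Together with the visible shape, these determine p as stated.

2*y - 3*z + 2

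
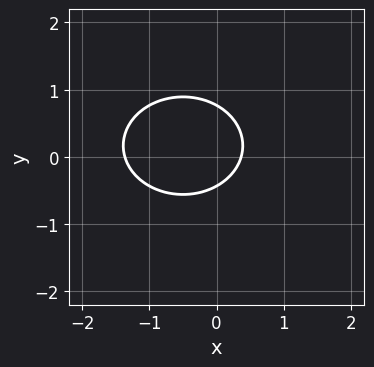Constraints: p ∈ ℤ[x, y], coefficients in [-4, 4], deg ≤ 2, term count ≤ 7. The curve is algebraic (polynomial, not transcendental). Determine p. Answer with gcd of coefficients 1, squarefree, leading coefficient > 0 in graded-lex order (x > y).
(a) The degree is 2 — a generic line meets the curve in up to 2 points.
(b) The integer polynomial consistent with all of this is the stated p.

2*x^2 + 3*y^2 + 2*x - y - 1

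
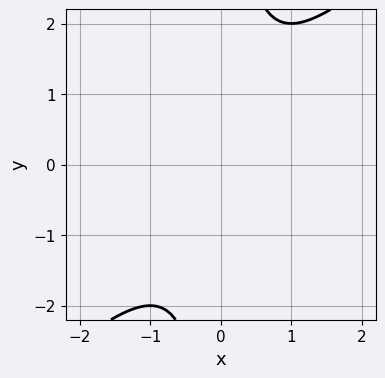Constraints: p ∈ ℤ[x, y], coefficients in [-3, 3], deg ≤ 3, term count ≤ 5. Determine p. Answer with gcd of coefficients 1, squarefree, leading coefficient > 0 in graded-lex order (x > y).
1. deg p = 2. A generic line meets the curve in up to 2 points.
2. Reading off the gridlines: no y-intercept at any integer in the box; the curve avoids every integer x-axis point in the box.
3. These observations pin down the coefficients.

x^2 - x*y + 1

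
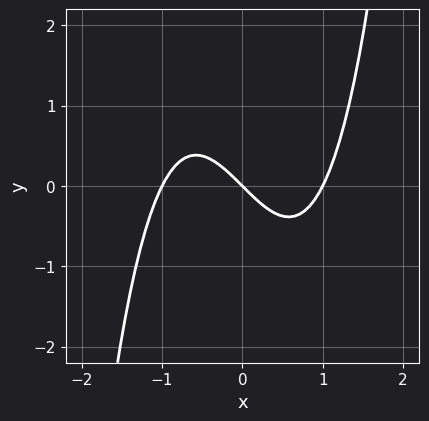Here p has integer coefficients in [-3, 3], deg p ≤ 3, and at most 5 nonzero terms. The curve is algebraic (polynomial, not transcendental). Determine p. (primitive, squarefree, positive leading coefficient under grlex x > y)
x^3 - x - y

First, degree: the shape is more complex than any degree-2 curve, so deg p = 3.
Next, observable constraints: it meets the y-axis at y = 0 (among the integer gridlines); among the integer gridlines, it crosses the x-axis at x ∈ {-1, 0, 1}.
Finally, assembling these constraints gives the stated polynomial.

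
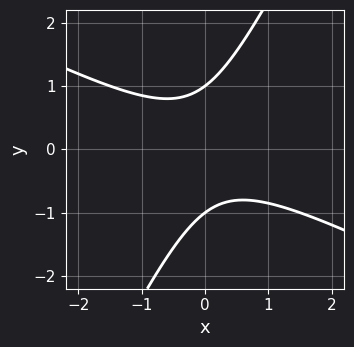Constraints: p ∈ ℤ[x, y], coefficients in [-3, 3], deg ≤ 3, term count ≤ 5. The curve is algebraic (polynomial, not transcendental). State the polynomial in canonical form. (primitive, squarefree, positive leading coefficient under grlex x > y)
(a) Degree: the shape is more complex than any degree-1 curve, so deg p = 2.
(b) Observable constraints: among the integer gridlines, it crosses the y-axis at y ∈ {-1, 1}; it misses every integer gridline on the x-axis.
(c) The integer polynomial consistent with all of this is the stated p.

2*x^2 + 3*x*y - 2*y^2 + 2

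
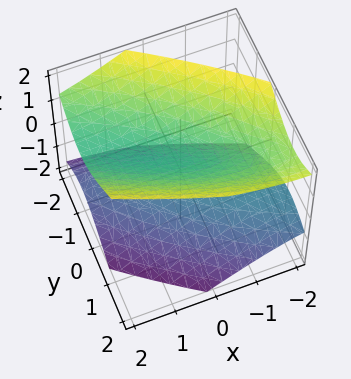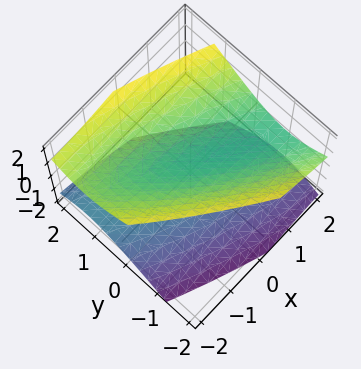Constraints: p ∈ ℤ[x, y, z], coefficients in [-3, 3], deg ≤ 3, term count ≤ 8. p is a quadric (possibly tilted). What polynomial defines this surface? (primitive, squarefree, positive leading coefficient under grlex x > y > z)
x^2 + 3*x*y - x*z + 3*y^2 - 3*z^2 + 1

(a) I count 2 distinct pieces. Treating them together as one polynomial.
(b) deg p = 2. The shape is more complex than any degree-1 surface.
(c) Against the integer gridlines: the surface avoids every integer y-axis point in the box; no x-intercept at any integer in the box.
(d) Matching integer coefficients to the picture gives p.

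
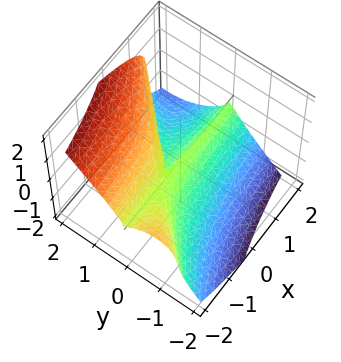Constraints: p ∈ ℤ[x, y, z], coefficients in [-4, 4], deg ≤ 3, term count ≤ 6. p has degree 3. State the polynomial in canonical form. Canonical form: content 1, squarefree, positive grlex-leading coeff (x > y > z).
3*x*y^2 - 3*y^3 + 3*z^3 + 2*y^2 - y*z

First, deg p = 3.
Next, from the axis intercepts and sections: it crosses the y-axis at the gridline y = 0; every point of the x-axis in the box is on the surface; it meets the z-axis at z = 0 (among the integer gridlines).
Finally, together with the visible shape, these determine p as stated.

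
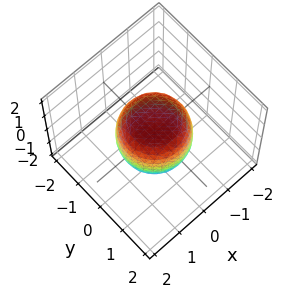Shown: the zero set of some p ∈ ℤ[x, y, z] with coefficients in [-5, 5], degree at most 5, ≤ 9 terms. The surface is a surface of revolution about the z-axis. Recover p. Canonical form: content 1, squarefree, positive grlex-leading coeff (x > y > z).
2*x^4 + 4*x^2*y^2 + 2*y^4 - x^2 - y^2 + 2*z^2 - 2

1. The degree is 4 — a generic line meets the surface in up to 4 points.
2. By symmetry, the z-axis is an axis of rotation, so x and y enter only as x² + y².
3. From the visible intercepts: the z-axis gridline crossings are at z ∈ {-1, 1}; a circular section at z = 1 has radius between 0 and 1.
4. Fitting integer coefficients to these (and the overall shape) gives p.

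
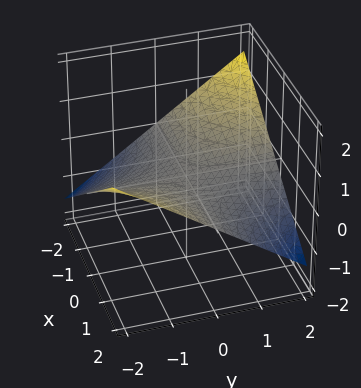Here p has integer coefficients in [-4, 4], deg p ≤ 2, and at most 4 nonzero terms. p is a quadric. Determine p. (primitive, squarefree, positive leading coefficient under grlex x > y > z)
First, the degree is 2 — a hyperbolic paraboloid; a quadric.
Next, checking where it meets the axes: every point of the y-axis in the box is on the surface; the visible x-axis segment lies entirely on the surface; it crosses the z-axis at the gridline z = 0.
Finally, the integer polynomial consistent with all of this is the stated p.

x*y + 3*z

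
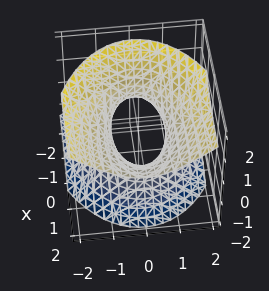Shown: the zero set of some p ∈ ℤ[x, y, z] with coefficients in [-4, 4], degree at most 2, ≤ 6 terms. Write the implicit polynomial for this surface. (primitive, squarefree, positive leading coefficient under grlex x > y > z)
x^2 - 3*x*z + 3*y^2 - 3*z^2 - 2

1. The degree is 2 — the shape is more complex than any degree-1 surface.
2. From the visible intercepts: no z-intercept at any integer in the box.
3. Solving for integer coefficients yields p as stated.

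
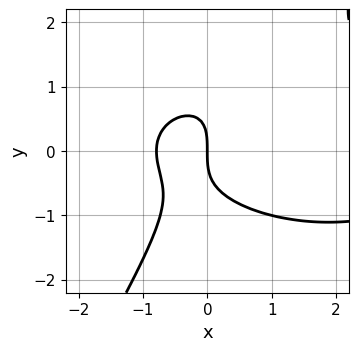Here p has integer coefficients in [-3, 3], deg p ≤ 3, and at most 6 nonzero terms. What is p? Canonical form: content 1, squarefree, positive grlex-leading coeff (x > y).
x^3 + 3*x*y^2 - 2*y^3 - 3*x^2 - 3*x

1. deg p = 3.
2. From the axis intercepts and sections: it meets the y-axis at y = 0 (among the integer gridlines); it crosses the x-axis at the gridline x = 0.
3. Together with the visible shape, these determine p as stated.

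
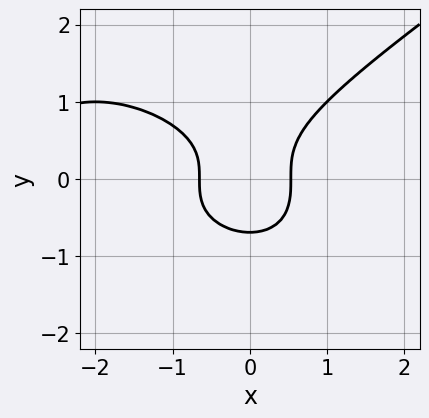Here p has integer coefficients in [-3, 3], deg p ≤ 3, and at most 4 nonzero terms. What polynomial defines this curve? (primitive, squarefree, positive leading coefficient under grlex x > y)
x^3 - 3*y^3 + 3*x^2 - 1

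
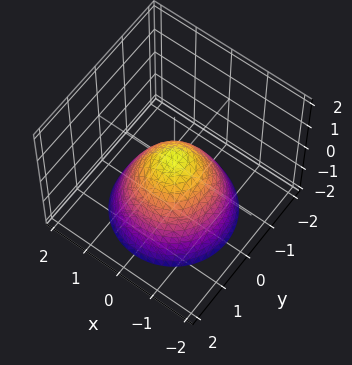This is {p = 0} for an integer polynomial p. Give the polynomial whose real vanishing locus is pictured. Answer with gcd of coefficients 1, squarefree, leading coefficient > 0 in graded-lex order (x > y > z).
First, deg p = 2. A generic line meets the surface in up to 2 points.
Then, symmetries: rotational symmetry about the z-axis ⇒ p depends on x, y only through x² + y².
Next, from the visible intercepts: a circular section at z = -1 has radius between 1 and 2.
Finally, matching integer coefficients to the picture gives p.

3*x^2 + 3*y^2 + 3*z - 1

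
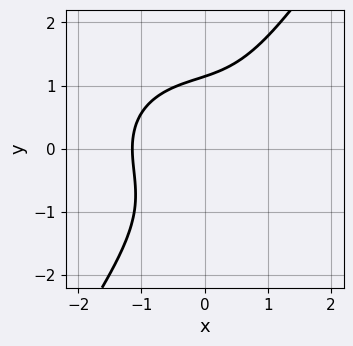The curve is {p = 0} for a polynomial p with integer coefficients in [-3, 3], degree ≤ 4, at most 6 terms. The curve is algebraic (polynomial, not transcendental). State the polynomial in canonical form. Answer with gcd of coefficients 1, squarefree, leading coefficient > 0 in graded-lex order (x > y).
First, degree: the shape is more complex than any degree-2 curve, so deg p = 3.
Finally, matching integer coefficients to the picture gives p.

2*x^3 + 2*x*y^2 - 2*y^3 + 3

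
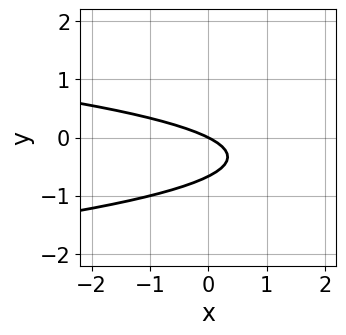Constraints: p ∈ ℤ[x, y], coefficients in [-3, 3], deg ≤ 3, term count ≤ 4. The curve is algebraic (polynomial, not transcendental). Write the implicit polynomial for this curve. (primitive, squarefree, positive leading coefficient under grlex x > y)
(a) Degree: a generic line meets the curve in up to 2 points, so deg p = 2.
(b) Observable constraints: it meets the x-axis at x = 0 (among the integer gridlines); it crosses the y-axis at the gridline y = 0.
(c) Solving for integer coefficients yields p as stated.

3*y^2 + x + 2*y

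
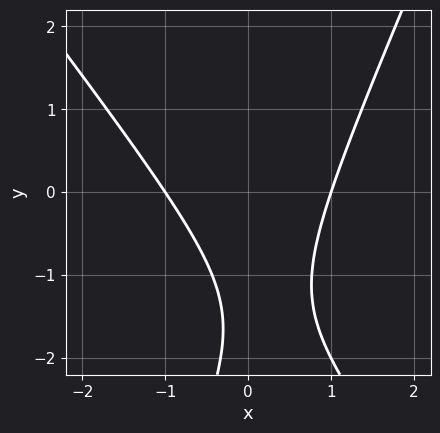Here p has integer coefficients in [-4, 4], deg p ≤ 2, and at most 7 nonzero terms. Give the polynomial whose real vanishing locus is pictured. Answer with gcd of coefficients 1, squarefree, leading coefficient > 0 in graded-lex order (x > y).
First, degree: the shape is more complex than any degree-1 curve, so deg p = 2.
Next, against the integer gridlines: among the integer gridlines, it crosses the x-axis at x ∈ {-1, 1}; it misses every integer gridline on the y-axis.
Finally, putting this together gives p.

3*x^2 + x*y - y^2 - 3*y - 3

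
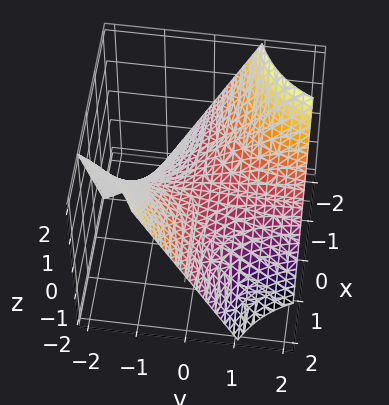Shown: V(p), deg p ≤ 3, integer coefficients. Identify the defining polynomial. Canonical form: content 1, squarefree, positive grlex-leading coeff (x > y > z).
x*y + z

The degree is 2 — a saddle surface; a quadric.
Against the integer gridlines: the visible x-axis segment lies entirely on the surface; every point of the y-axis in the box is on the surface; it meets the z-axis at z = 0 (among the integer gridlines).
The integer polynomial consistent with all of this is the stated p.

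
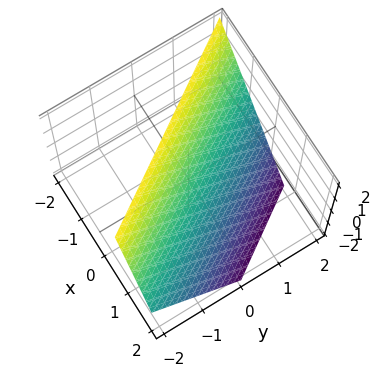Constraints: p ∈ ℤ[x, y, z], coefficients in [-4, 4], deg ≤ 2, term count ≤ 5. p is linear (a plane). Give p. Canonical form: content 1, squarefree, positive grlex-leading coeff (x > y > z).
3*x + 2*y + 2*z - 2

First, degree: the surface is flat (a plane), so deg p = 1.
Then, from the axis intercepts and sections: one z-axis crossing is at z = 1; one y-axis crossing is at y = 1.
Finally, assembling these constraints gives the stated polynomial.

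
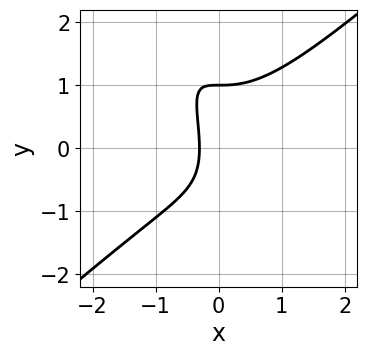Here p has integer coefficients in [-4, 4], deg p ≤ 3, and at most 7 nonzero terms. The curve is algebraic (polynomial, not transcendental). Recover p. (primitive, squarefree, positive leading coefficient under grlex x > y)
3*x^3 - 3*x*y^2 - y^3 + 3*x + 1

(a) Degree: a generic line meets the curve in up to 3 points, so deg p = 3.
(b) Against the integer gridlines: one y-axis crossing is at y = 1.
(c) Matching integer coefficients to the picture gives p.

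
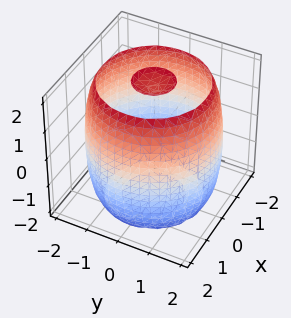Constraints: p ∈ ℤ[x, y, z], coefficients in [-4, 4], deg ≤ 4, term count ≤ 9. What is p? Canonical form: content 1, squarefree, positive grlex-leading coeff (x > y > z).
I count 3 distinct pieces.
Degree: a generic line meets the surface in up to 4 points, so deg p = 4.
By symmetry, the surface is invariant under rotation about z: p = q(x² + y², z).
Against the integer gridlines: a circular section at z = 0 has radius between 1 and 2.
Matching integer coefficients to the picture gives p.

x^4 + 2*x^2*y^2 + y^4 - 3*x^2 - 3*y^2 + z^2 - 3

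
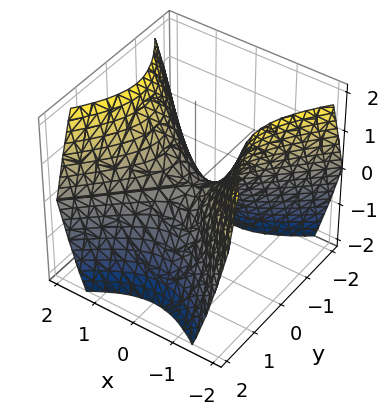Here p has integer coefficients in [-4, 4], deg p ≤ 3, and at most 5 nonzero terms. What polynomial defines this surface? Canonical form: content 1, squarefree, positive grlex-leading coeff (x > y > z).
x^2 - y^2 - z

(a) Degree: a hyperbolic paraboloid; a quadric, so deg p = 2.
(b) Symmetries: the x ↦ −x reflection is a symmetry, so x appears only in even powers; mirror symmetry y ↦ −y ⇒ only even powers of y.
(c) Reading off the gridlines: one y-axis crossing is at y = 0; one z-axis crossing is at z = 0; one x-axis crossing is at x = 0.
(d) Together with the visible shape, these determine p as stated.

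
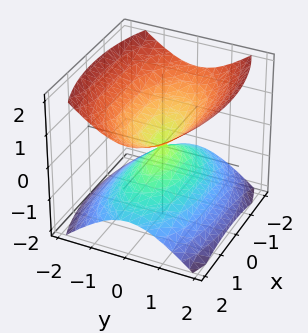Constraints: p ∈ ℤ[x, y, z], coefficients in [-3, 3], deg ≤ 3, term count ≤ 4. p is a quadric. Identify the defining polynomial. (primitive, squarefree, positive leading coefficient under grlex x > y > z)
x^2 + 3*y^2 - 3*z^2

I count 2 distinct pieces. They look like related sheets of one shape, so recover p as a whole.
deg p = 2. Two nappes meeting at a single point; a quadric.
Symmetries: the z ↦ −z reflection is a symmetry, so z appears only in even powers; it's symmetric under y → −y, forcing even powers of y; mirror symmetry x ↦ −x ⇒ only even powers of x.
From the axis intercepts and sections: one z-axis crossing is at z = 0; it meets the y-axis at y = 0 (among the integer gridlines); one x-axis crossing is at x = 0.
Assembling these constraints gives the stated polynomial.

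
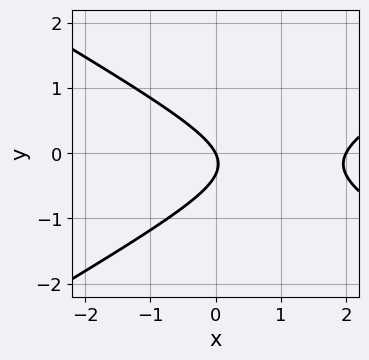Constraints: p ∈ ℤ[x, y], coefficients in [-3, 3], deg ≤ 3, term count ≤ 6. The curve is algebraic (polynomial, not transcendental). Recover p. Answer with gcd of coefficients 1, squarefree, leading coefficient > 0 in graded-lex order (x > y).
deg p = 2. A generic line meets the curve in up to 2 points.
From the axis intercepts and sections: it crosses the y-axis at the gridline y = 0; the x-axis gridline crossings are at x ∈ {0, 2}.
Matching integer coefficients to the picture gives p.

x^2 - 3*y^2 - 2*x - y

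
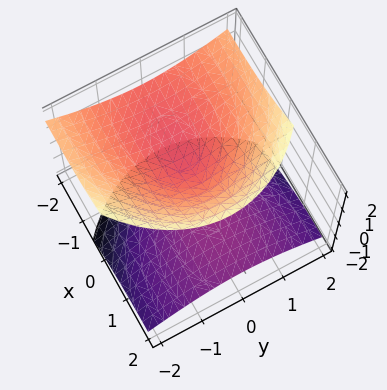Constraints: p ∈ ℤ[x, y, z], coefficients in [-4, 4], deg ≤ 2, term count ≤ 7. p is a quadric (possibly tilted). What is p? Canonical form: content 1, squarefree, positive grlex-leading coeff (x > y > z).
1. There are 2 components. Treating them together as one polynomial.
2. The degree is 2 — a generic line meets the surface in up to 2 points.
3. Against the integer gridlines: the surface avoids every integer y-axis point in the box; it misses every integer gridline on the x-axis.
4. Fitting integer coefficients to these (and the overall shape) gives p.

x^2 + 3*x*z + 2*y^2 - 3*z^2 + 1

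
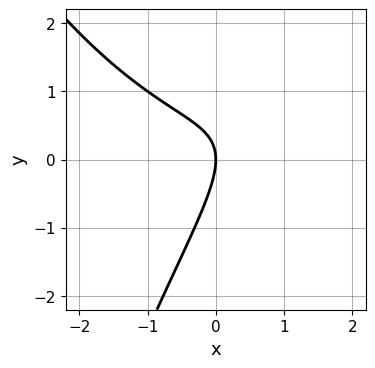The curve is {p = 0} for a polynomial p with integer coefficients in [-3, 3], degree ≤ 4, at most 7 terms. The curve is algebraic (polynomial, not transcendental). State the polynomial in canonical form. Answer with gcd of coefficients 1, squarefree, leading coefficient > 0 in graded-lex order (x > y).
x^3 - x^2 - 3*x*y + 2*y^2 + 3*x

1. Degree: a generic line meets the curve in up to 3 points, so deg p = 3.
2. From the axis intercepts and sections: it crosses the x-axis at the gridline x = 0; it meets the y-axis at y = 0 (among the integer gridlines).
3. The integer polynomial consistent with all of this is the stated p.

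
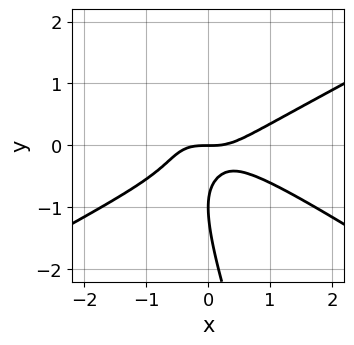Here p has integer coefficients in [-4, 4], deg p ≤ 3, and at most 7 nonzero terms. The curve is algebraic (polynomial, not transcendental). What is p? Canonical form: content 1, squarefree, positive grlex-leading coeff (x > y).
x^3 - 3*x*y^2 - y^3 - 2*y^2 - y

First, degree: no degree-2 curve has this shape, so deg p = 3.
Then, against the integer gridlines: it crosses the x-axis at the gridline x = 0; among the integer gridlines, it crosses the y-axis at y ∈ {-1, 0}.
Finally, assembling these constraints gives the stated polynomial.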